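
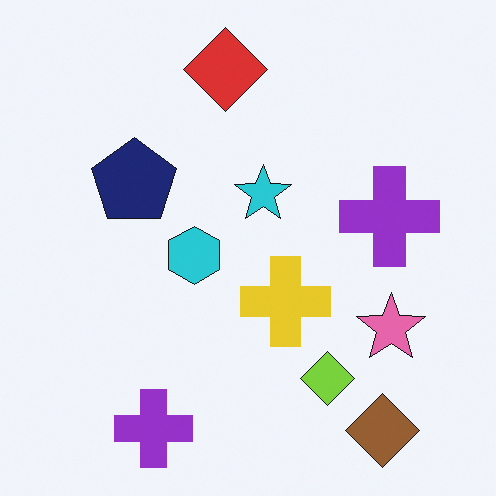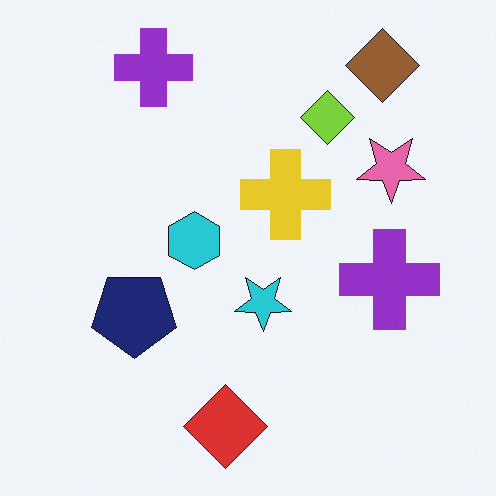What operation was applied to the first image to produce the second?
Flipped vertically (top ↔ bottom).

The brown diamond is in the bottom-right of the first image and the top-right of the second — shapes on opposite sides of the horizontal midline have swapped in a mirror flip.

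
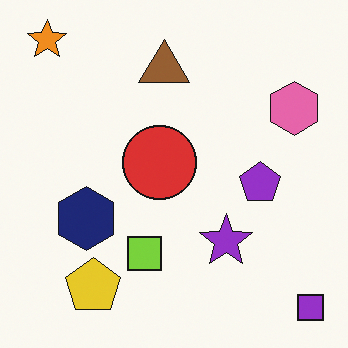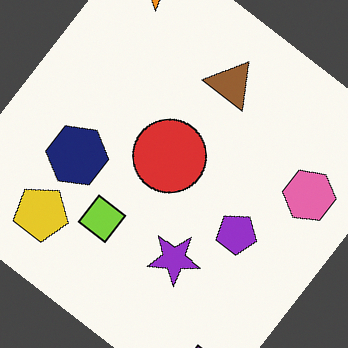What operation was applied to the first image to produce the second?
Rotated clockwise by a large amount — several tens of degrees.

Every shape is tilted by the same angle and the image corners show triangular fill wedges — a whole-image rotation by a non-right angle.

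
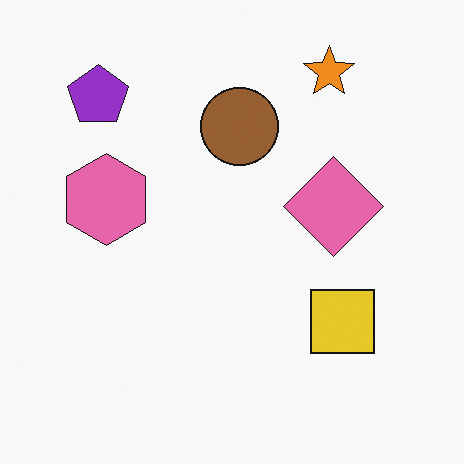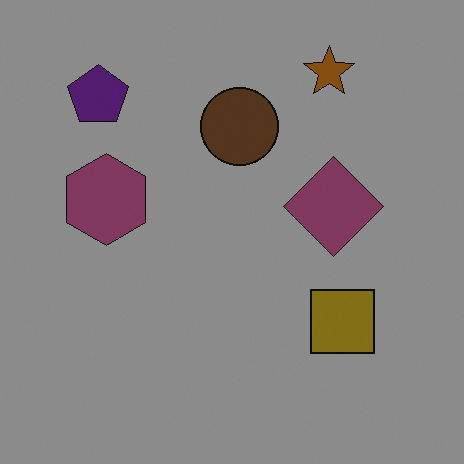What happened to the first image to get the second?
The second image is the first noticeably darkened.

Every pixel — background and shapes alike — is uniformly darkened.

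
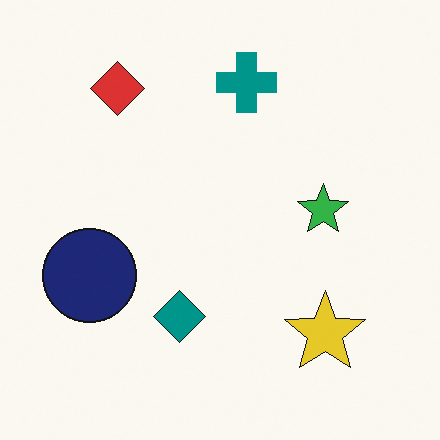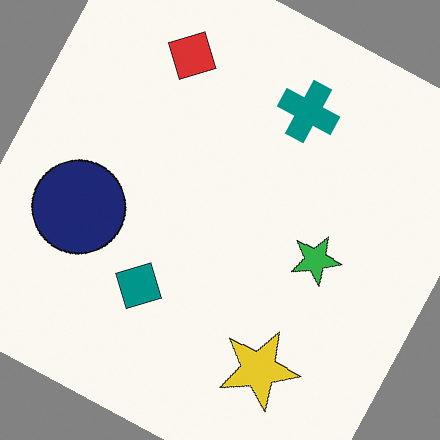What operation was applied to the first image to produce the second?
The transformation is: rotated clockwise by a clearly visible amount.

Every shape is tilted by the same angle and the image corners show triangular fill wedges — a whole-image rotation by a non-right angle.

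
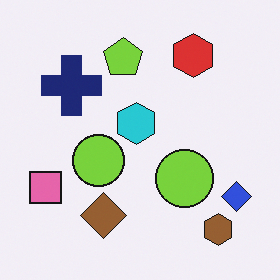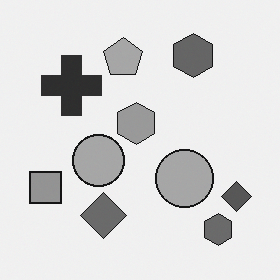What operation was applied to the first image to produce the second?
The image was converted to grayscale.

All color is removed — every shape is now a shade of grey.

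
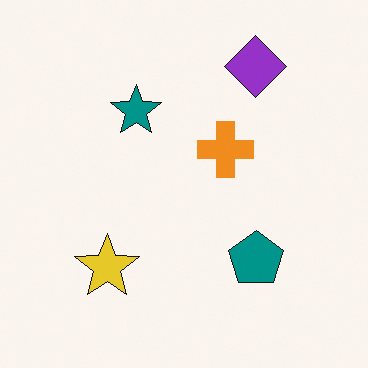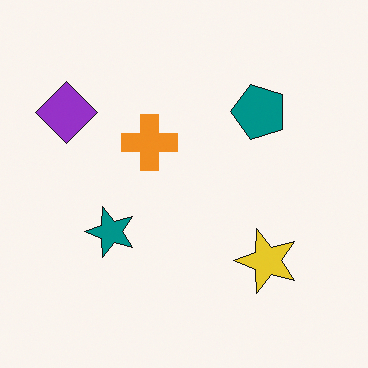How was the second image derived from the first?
It was rotated 90° counter-clockwise.

The purple diamond sits in the top-right of the first image and the top-left of the second — consistent with a whole-image 90° counter-clockwise rotation.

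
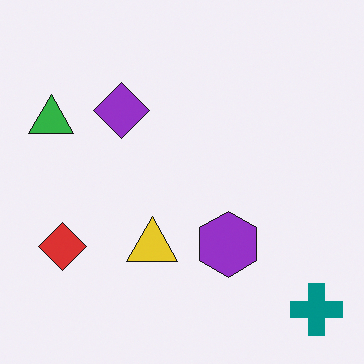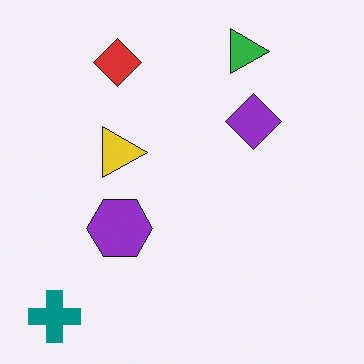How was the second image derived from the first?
This is the original image rotated 90° clockwise.

The teal cross sits in the bottom-right of the first image and the bottom-left of the second — consistent with a whole-image 90° clockwise rotation.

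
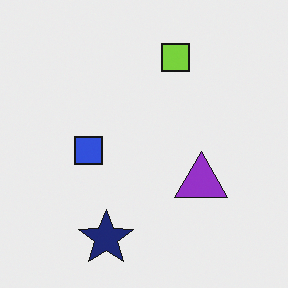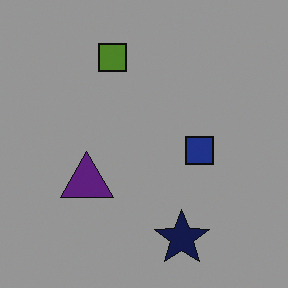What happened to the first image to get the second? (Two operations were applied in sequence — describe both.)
Substantially darkened, then flipped horizontally (left ↔ right).

Every pixel — background and shapes alike — is uniformly darkened. The purple triangle is in the right of the first image and the left of the second — shapes on opposite sides of the vertical midline have swapped in a mirror flip.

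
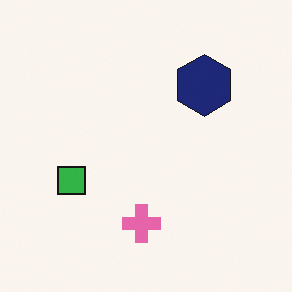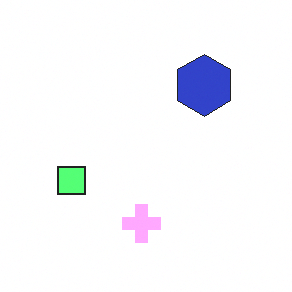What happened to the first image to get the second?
The second image is the first substantially brightened.

Every pixel — background and shapes alike — is uniformly brightened.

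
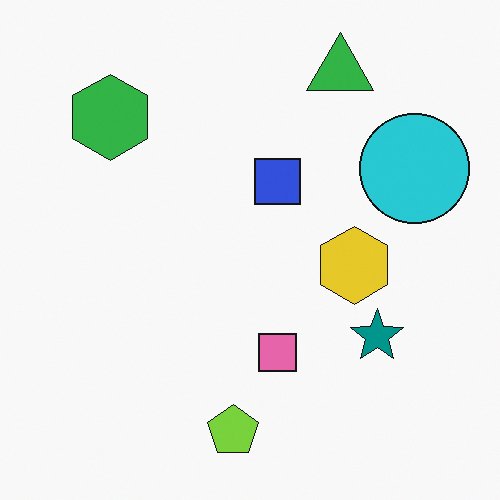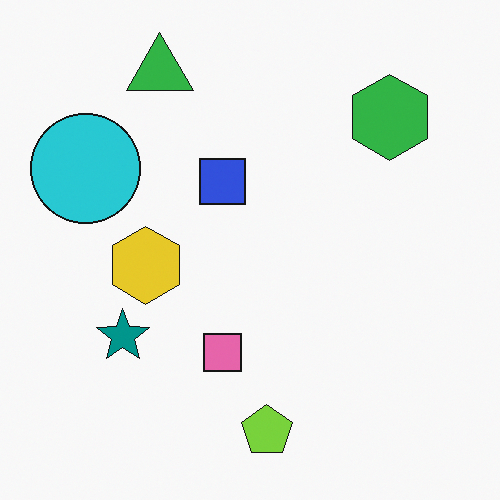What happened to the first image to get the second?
The image was flipped horizontally (left ↔ right).

The cyan circle is in the right of the first image and the left of the second — shapes on opposite sides of the vertical midline have swapped in a mirror flip.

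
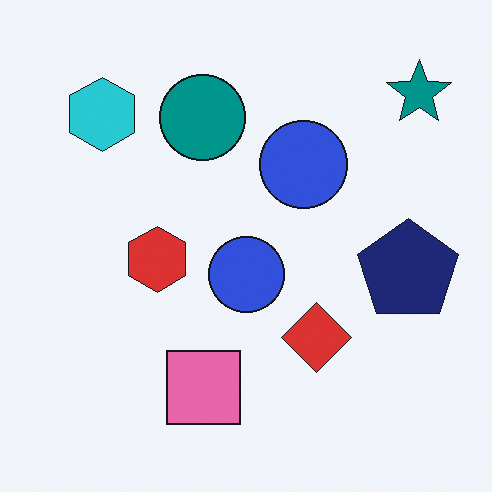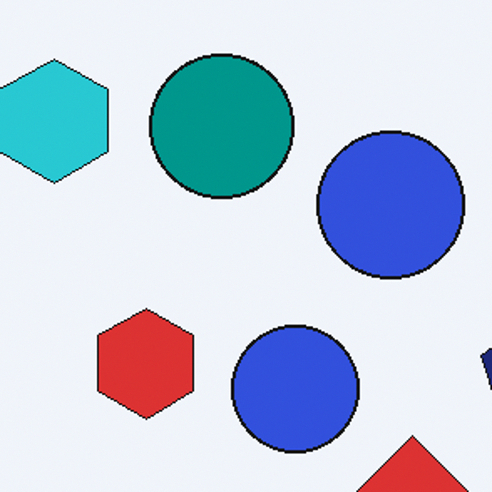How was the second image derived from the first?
The image was cropped to a noticeably smaller region and rescaled.

The visible shapes are larger and the field of view is narrower; shapes near the original edges may be partly or wholly outside the frame — a crop-and-rescale.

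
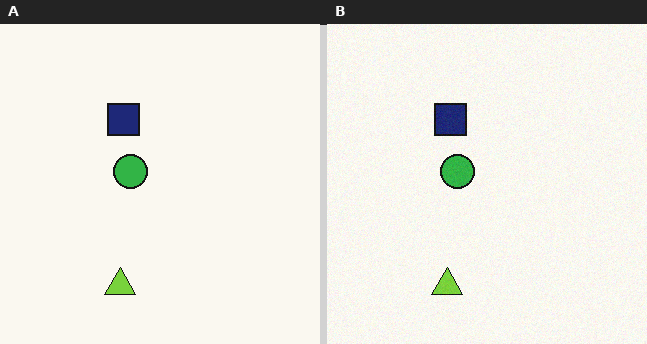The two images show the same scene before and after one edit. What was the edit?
The transformation is: degraded with light additive noise.

Random speckle covers the whole image, including the flat background.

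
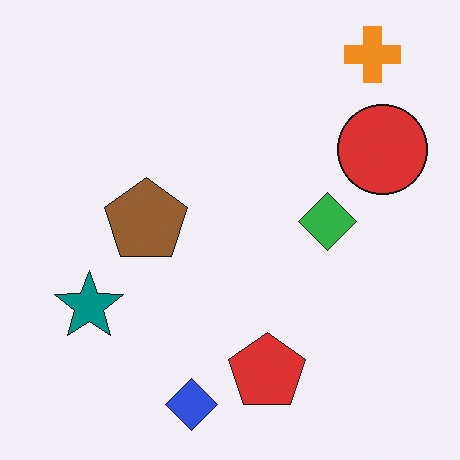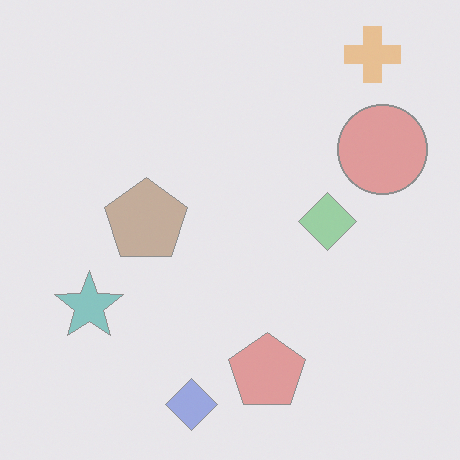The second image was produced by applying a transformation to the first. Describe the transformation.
The image was given much lower contrast.

Tones are pushed toward mid-grey across the whole image — a global contrast change.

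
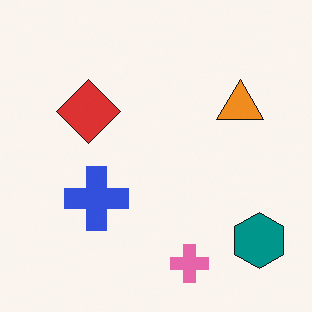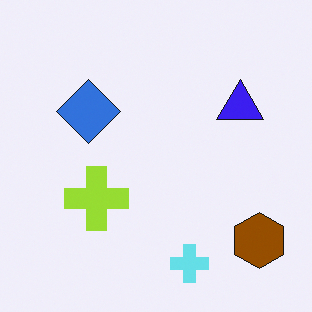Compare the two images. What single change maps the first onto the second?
The image was hue-shifted by a large amount.

Every shape's color has rotated by the same amount around the hue wheel — a uniform hue shift.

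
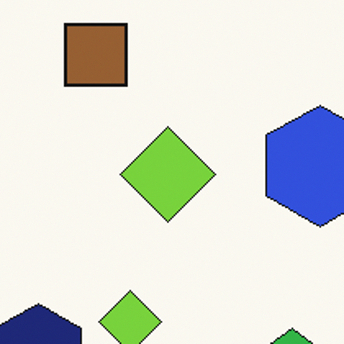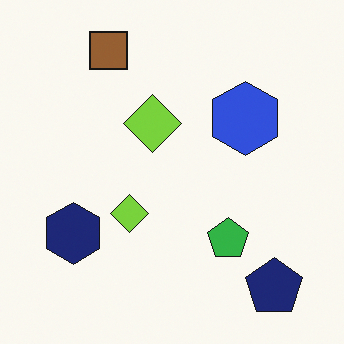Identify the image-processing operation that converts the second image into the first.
The first image is the second cropped tightly and scaled back up.

The visible shapes are larger and the field of view is narrower; shapes near the original edges may be partly or wholly outside the frame — a crop-and-rescale.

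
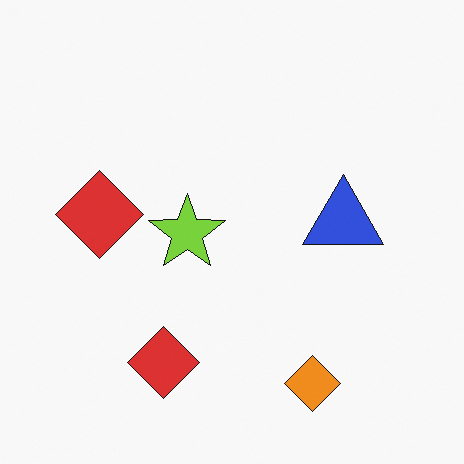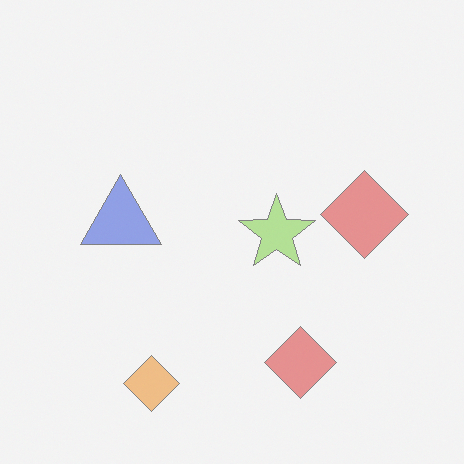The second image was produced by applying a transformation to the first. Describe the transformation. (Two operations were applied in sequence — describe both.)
This is the original image flipped horizontally (left ↔ right), then washed out (contrast reduced).

The blue triangle is in the right of the first image and the left of the second — shapes on opposite sides of the vertical midline have swapped in a mirror flip. Tones are pushed toward mid-grey across the whole image — a global contrast change.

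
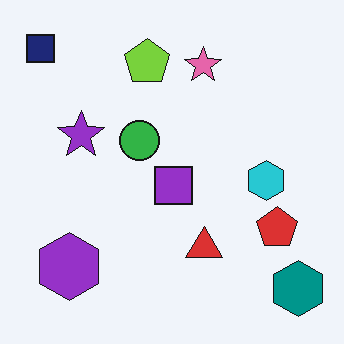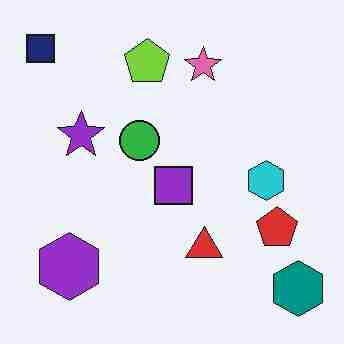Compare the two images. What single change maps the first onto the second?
This is the original image degraded with heavy JPEG compression.

Blocky 8×8 compression artifacts appear around shape edges and the flat background shows ringing — characteristic JPEG degradation.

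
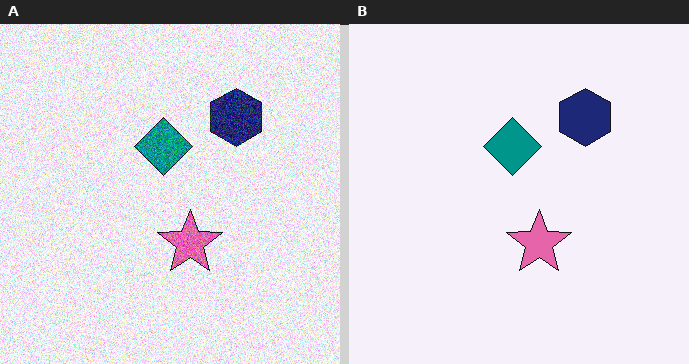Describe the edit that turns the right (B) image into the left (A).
The left (A) image is the right (B) degraded with a thick layer of grain.

Random speckle covers the whole image, including the flat background.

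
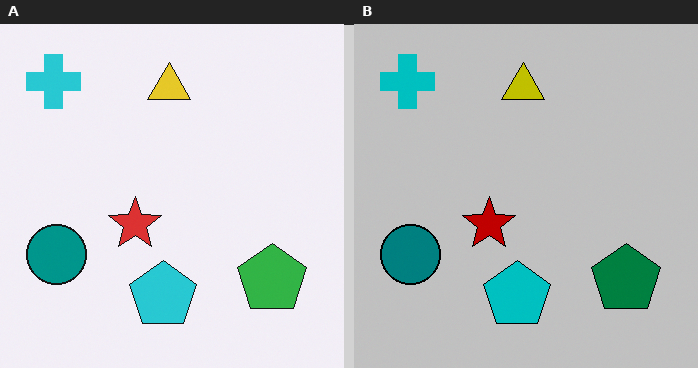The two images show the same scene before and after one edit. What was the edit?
The transformation is: aggressively posterized.

Each flat color has snapped to a coarser quantized level — most visibly, the near-white background has dropped to a flat grey.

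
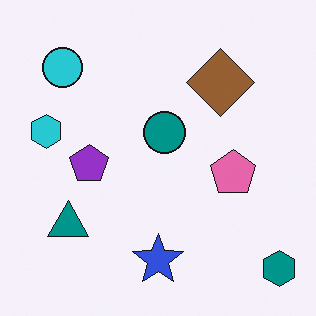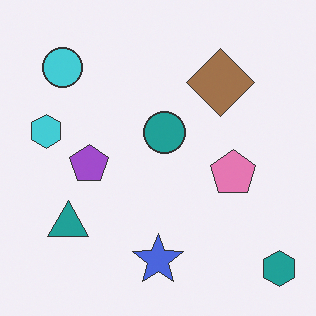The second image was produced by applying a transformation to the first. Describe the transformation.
The image was given slightly reduced contrast.

Tones are pushed toward mid-grey across the whole image — a global contrast change.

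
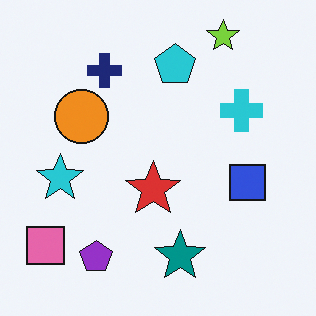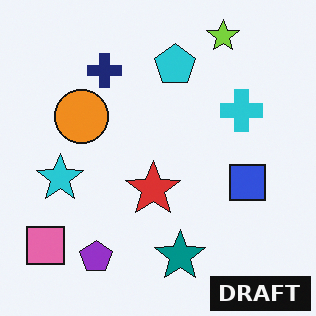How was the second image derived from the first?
It was watermarked with the text "DRAFT" in the lower-right corner.

A dark label reading "DRAFT" appears in the lower-right corner.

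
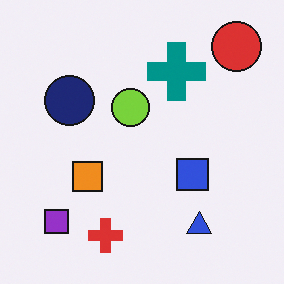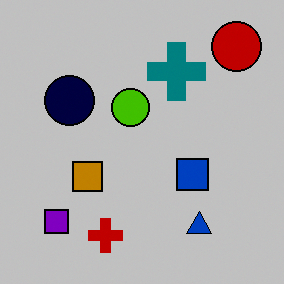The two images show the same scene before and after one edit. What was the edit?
This is the original image heavily posterized to just a handful of flat colors.

Each flat color has snapped to a coarser quantized level — most visibly, the near-white background has dropped to a flat grey.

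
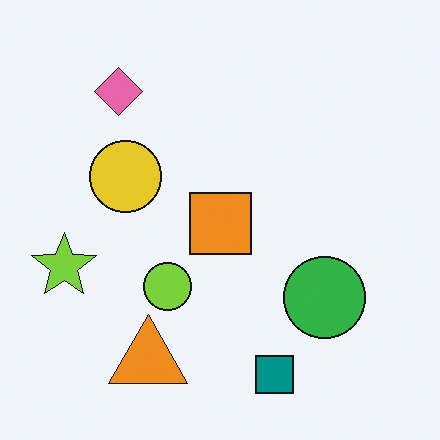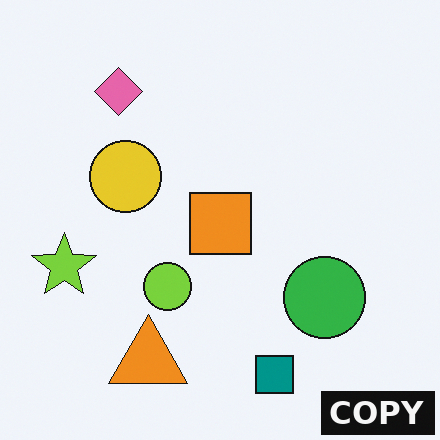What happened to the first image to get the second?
This is the original image watermarked with the text "COPY" in the lower-right corner.

A dark label reading "COPY" appears in the lower-right corner.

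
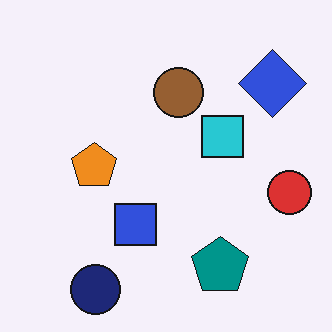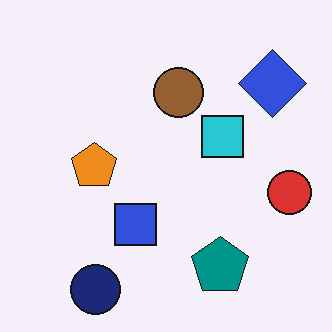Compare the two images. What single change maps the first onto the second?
This is the original image given moderate JPEG compression.

Blocky 8×8 compression artifacts appear around shape edges and the flat background shows ringing — characteristic JPEG degradation.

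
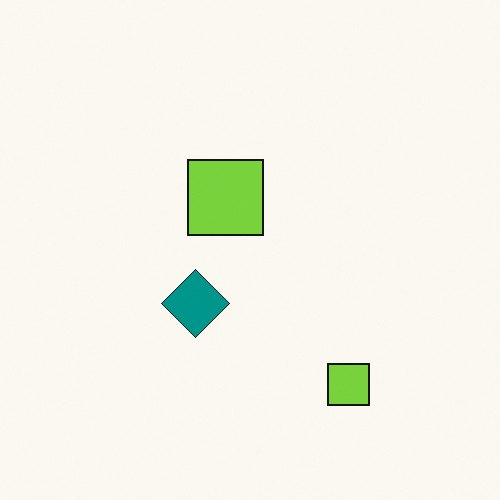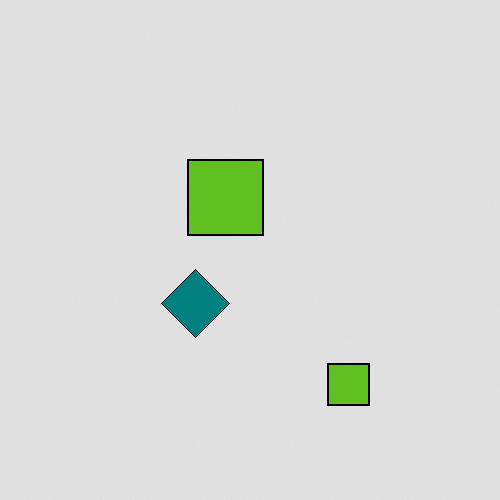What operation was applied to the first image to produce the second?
It was moderately posterized.

Each flat color has snapped to a coarser quantized level — most visibly, the near-white background has dropped to a flat grey.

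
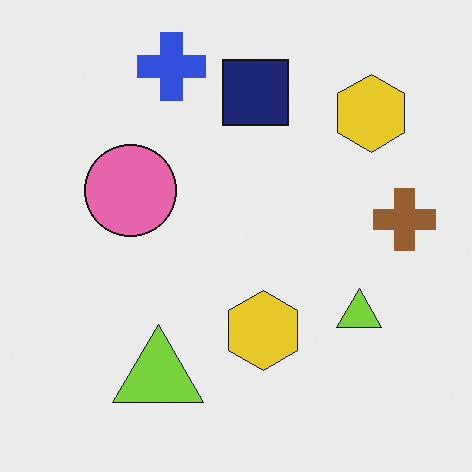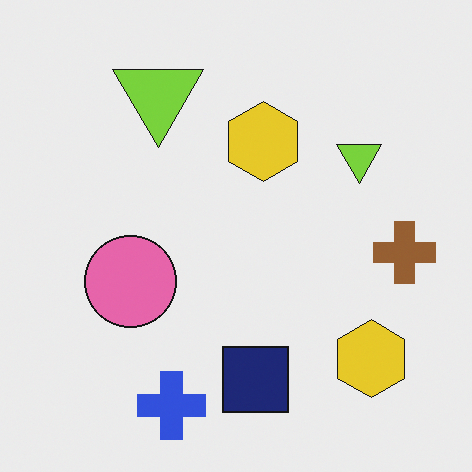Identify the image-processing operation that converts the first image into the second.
The transformation is: flipped vertically (top ↔ bottom).

The blue cross is in the top of the first image and the bottom of the second — shapes on opposite sides of the horizontal midline have swapped in a mirror flip.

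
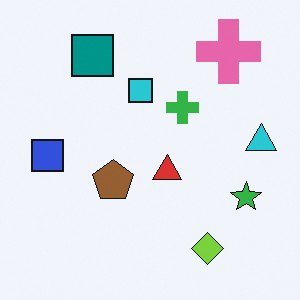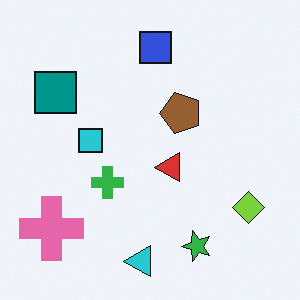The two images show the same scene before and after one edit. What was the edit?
The image was transposed (reflected across the top-left ↔ bottom-right diagonal).

Shapes have swapped their row and column positions — what was in the top-right is now in the bottom-left — a diagonal reflection.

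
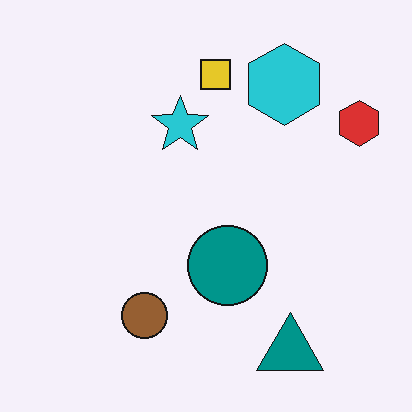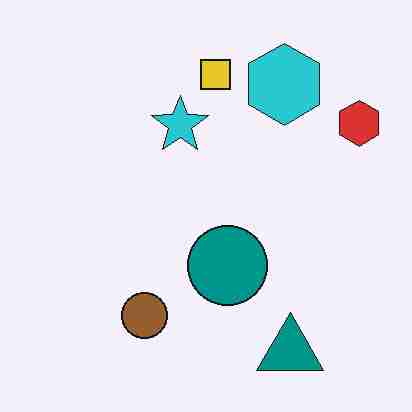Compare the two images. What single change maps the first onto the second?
The second image is the first degraded with heavy JPEG compression.

Blocky 8×8 compression artifacts appear around shape edges and the flat background shows ringing — characteristic JPEG degradation.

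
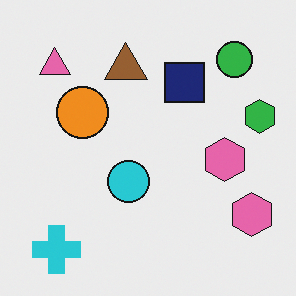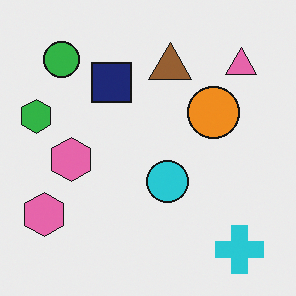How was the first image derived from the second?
Flipped horizontally (left ↔ right).

The green hexagon is in the left of the second image and the right of the first — shapes on opposite sides of the vertical midline have swapped in a mirror flip.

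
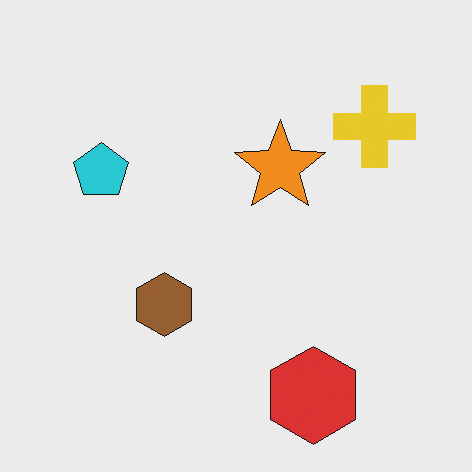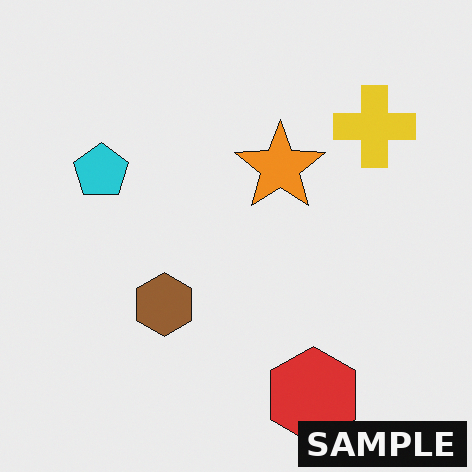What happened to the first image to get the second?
The second image is the first watermarked with the text "SAMPLE" in the lower-right corner.

A dark label reading "SAMPLE" appears in the lower-right corner.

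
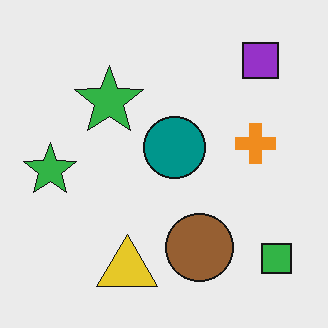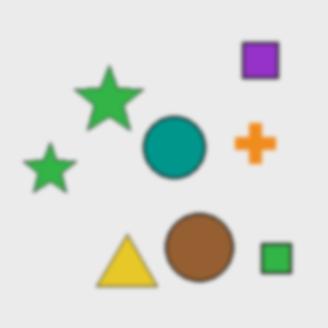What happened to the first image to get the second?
It was given a subtle gaussian blur.

Shape edges and outlines are uniformly softened across the whole image.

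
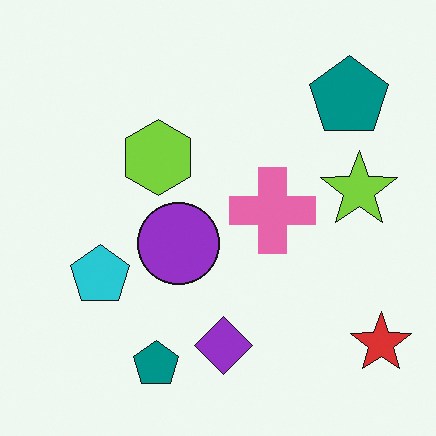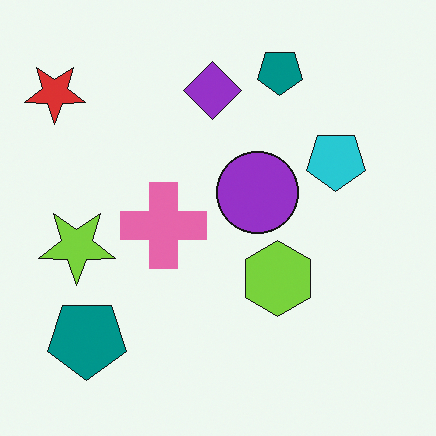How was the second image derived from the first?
It was rotated 180°.

The red star sits in the bottom-right of the first image and the top-left of the second — consistent with a whole-image 180° rotation.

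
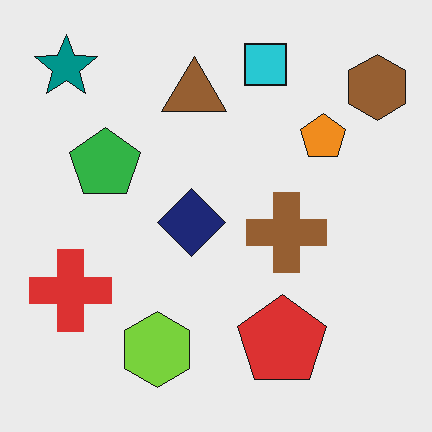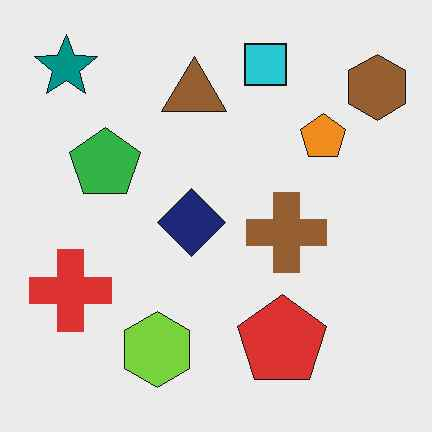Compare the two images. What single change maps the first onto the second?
The second image is the first JPEG-compressed with visible artifacts.

Blocky 8×8 compression artifacts appear around shape edges and the flat background shows ringing — characteristic JPEG degradation.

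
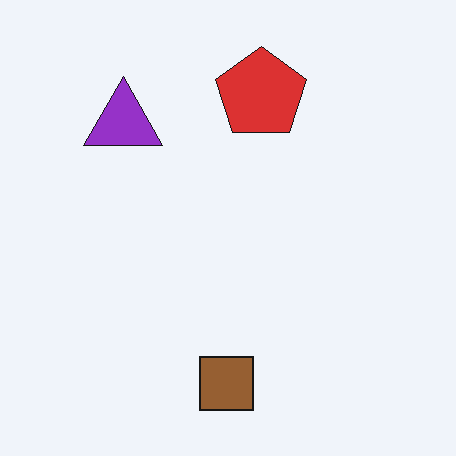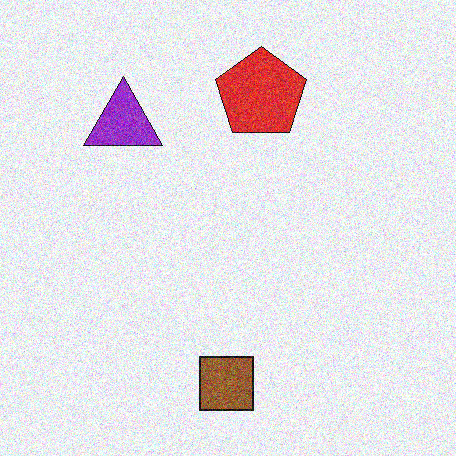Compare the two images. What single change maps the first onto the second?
The transformation is: degraded with heavy additive noise.

Random speckle covers the whole image, including the flat background.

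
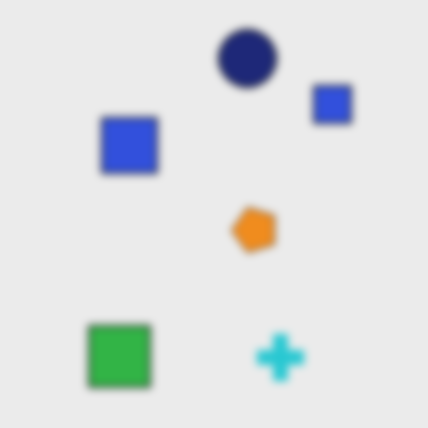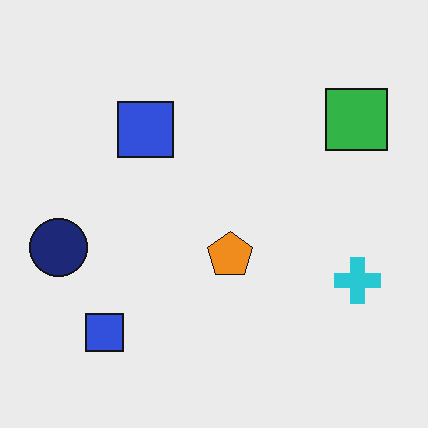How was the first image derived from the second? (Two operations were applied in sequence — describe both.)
The first image is the second transposed (reflected across the top-left ↔ bottom-right diagonal), then moderately blurred.

Shapes have swapped their row and column positions — what was in the top-right is now in the bottom-left — a diagonal reflection. Shape edges and outlines are uniformly softened across the whole image.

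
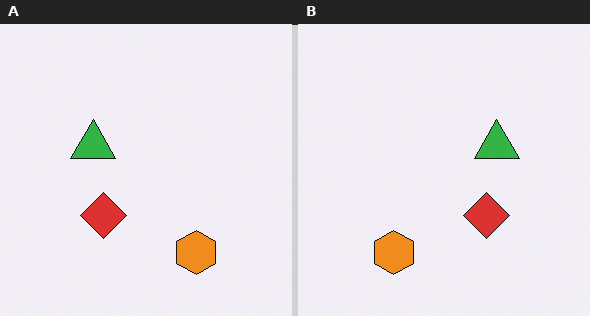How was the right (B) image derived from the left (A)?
The right (B) image is the left (A) flipped horizontally (left ↔ right).

The green triangle is in the left of the left (A) image and the right of the right (B) — shapes on opposite sides of the vertical midline have swapped in a mirror flip.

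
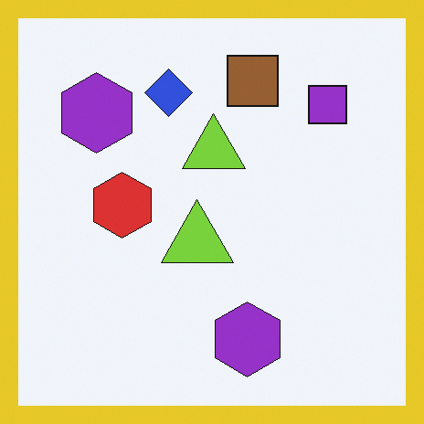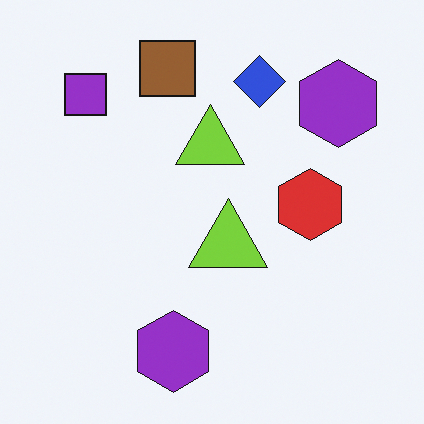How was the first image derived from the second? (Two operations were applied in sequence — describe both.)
The first image is the second flipped horizontally (left ↔ right), then framed with a yellow border.

The purple square is in the top-left of the second image and the top-right of the first — shapes on opposite sides of the vertical midline have swapped in a mirror flip. A solid yellow frame runs around the edge of the first image, with the content slightly shrunk inside it.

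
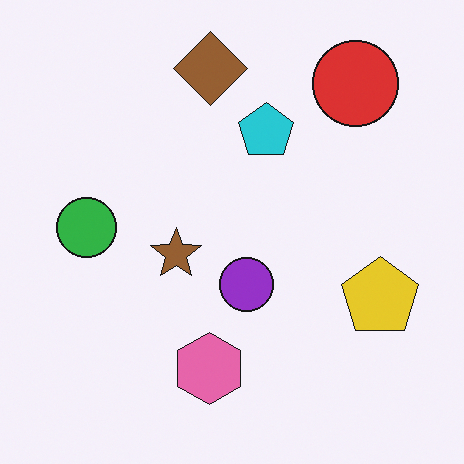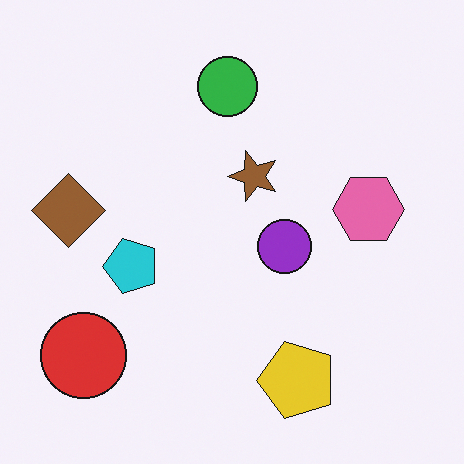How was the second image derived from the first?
It was transposed (reflected across the top-left ↔ bottom-right diagonal).

Shapes have swapped their row and column positions — what was in the top-right is now in the bottom-left — a diagonal reflection.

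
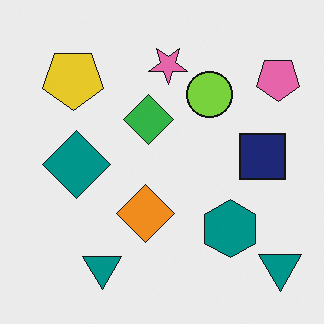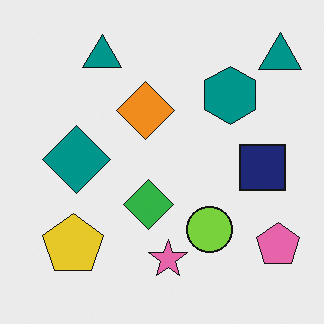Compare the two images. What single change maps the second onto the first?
It was flipped vertically (top ↔ bottom).

The pink star is in the bottom of the second image and the top of the first — shapes on opposite sides of the horizontal midline have swapped in a mirror flip.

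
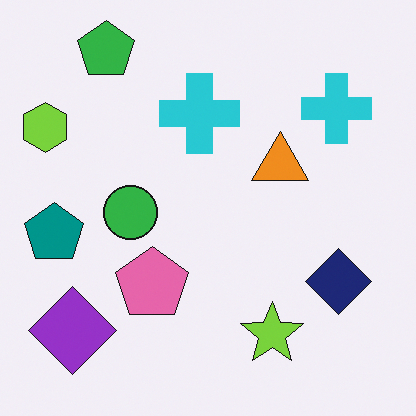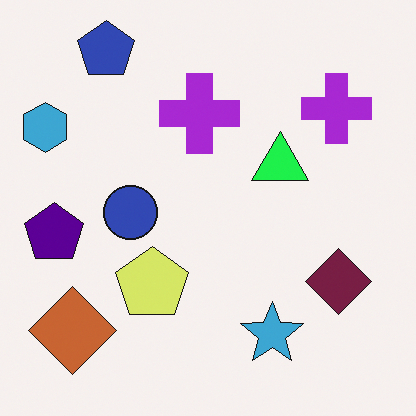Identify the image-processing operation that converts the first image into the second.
Hue-shifted through roughly a third of the color wheel.

Every shape's color has rotated by the same amount around the hue wheel — a uniform hue shift.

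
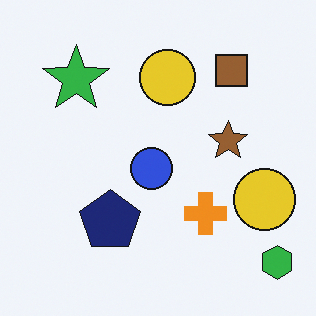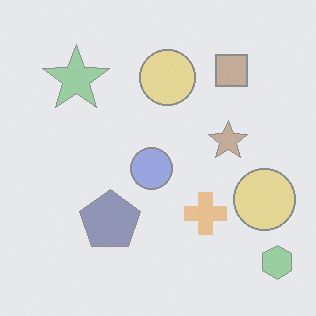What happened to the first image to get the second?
Washed out (contrast reduced).

Tones are pushed toward mid-grey across the whole image — a global contrast change.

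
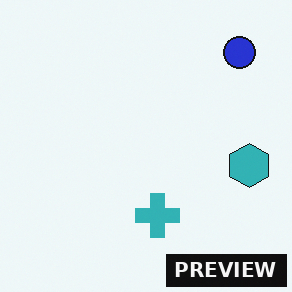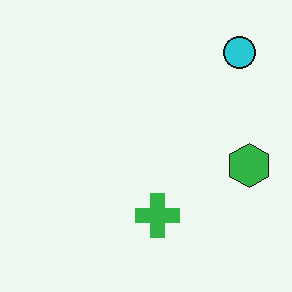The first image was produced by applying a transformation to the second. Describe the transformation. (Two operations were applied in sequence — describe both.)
The transformation is: hue-shifted by a small amount, then watermarked with the text "PREVIEW" in the lower-right corner.

Every shape's color has rotated by the same amount around the hue wheel — a uniform hue shift. A dark label reading "PREVIEW" appears in the lower-right corner.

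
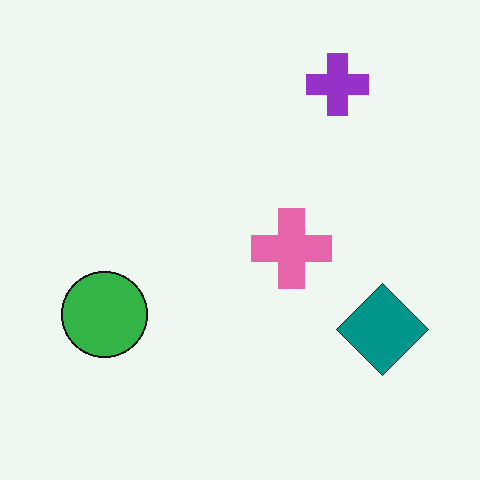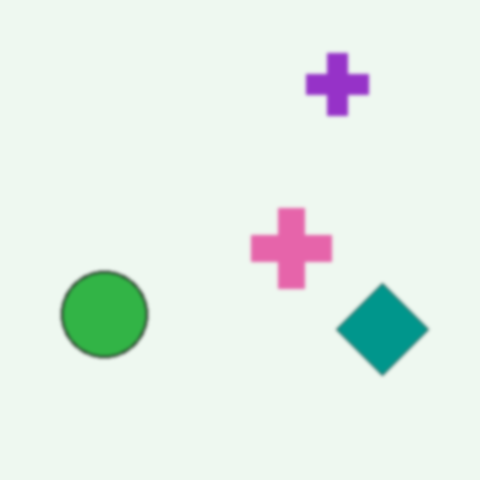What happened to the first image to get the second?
The second image is the first given a subtle gaussian blur.

Shape edges and outlines are uniformly softened across the whole image.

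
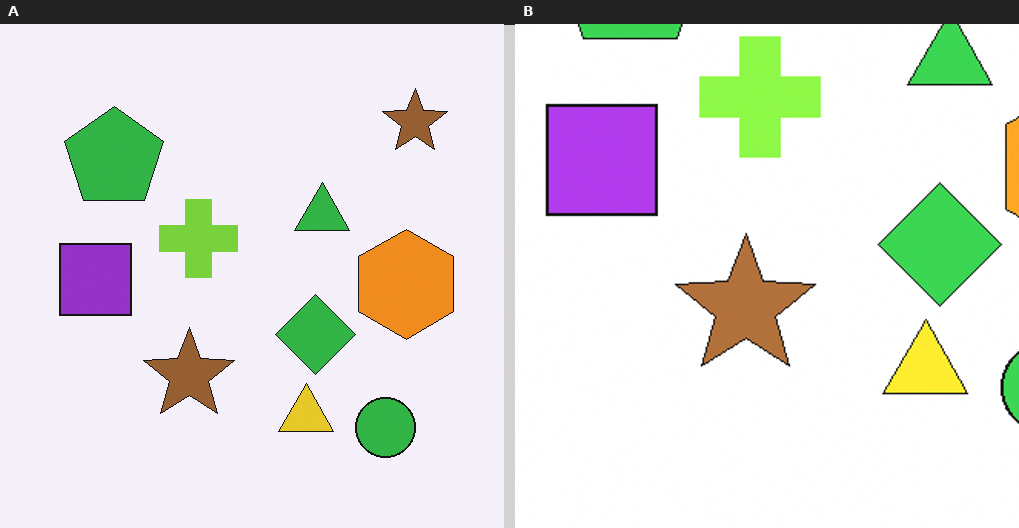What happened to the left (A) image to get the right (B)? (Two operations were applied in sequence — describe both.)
The transformation is: brightened a little, then cropped to a modestly smaller region and rescaled.

Every pixel — background and shapes alike — is uniformly brightened. The visible shapes are larger and the field of view is narrower; shapes near the original edges may be partly or wholly outside the frame — a crop-and-rescale.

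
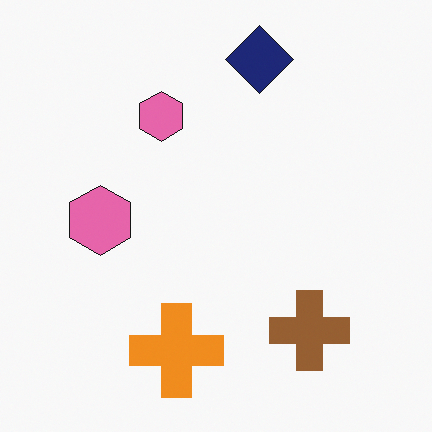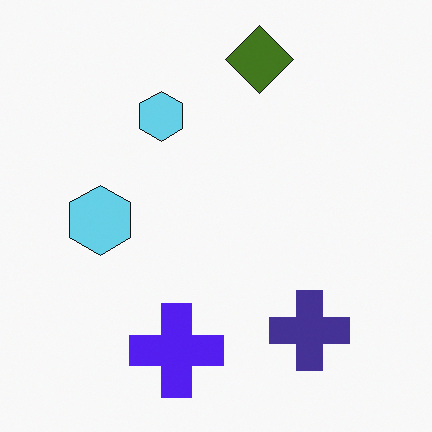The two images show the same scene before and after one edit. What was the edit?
It was hue-shifted by a large amount.

Every shape's color has rotated by the same amount around the hue wheel — a uniform hue shift.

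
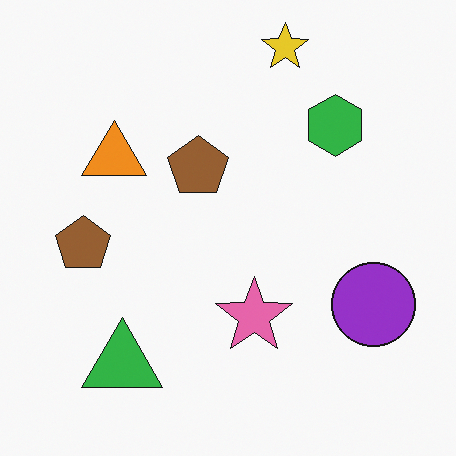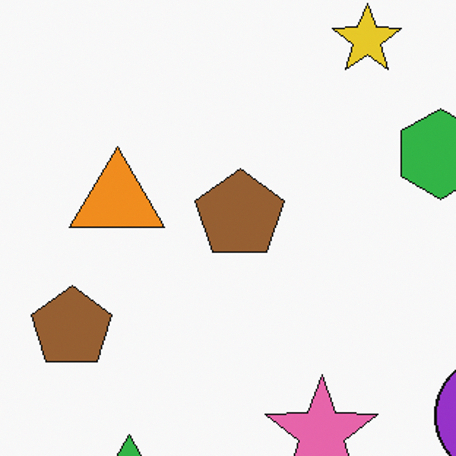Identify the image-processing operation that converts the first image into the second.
It was cropped to a modestly smaller region and rescaled.

The visible shapes are larger and the field of view is narrower; shapes near the original edges may be partly or wholly outside the frame — a crop-and-rescale.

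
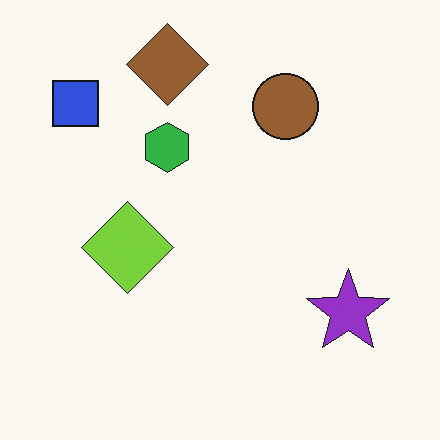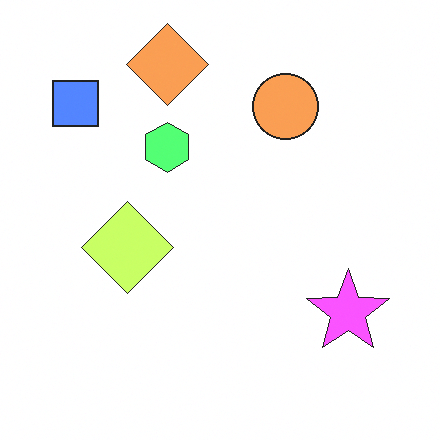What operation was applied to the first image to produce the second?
It was brightened a lot.

Every pixel — background and shapes alike — is uniformly brightened.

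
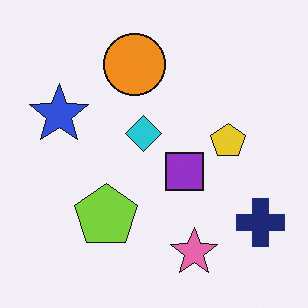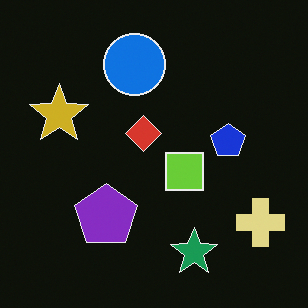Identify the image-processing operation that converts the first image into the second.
It was color-inverted (negative).

The light background has become dark and every shape's color is its complement — a photographic negative.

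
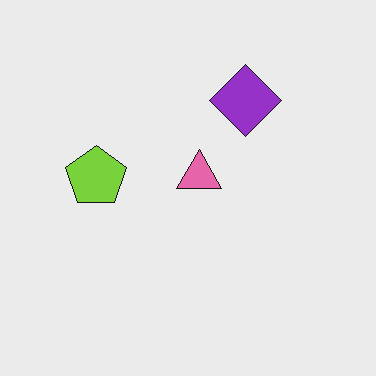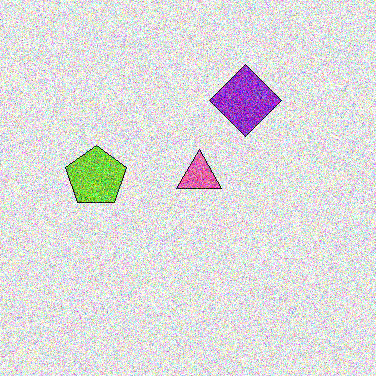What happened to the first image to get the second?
This is the original image degraded with heavy additive noise.

Random speckle covers the whole image, including the flat background.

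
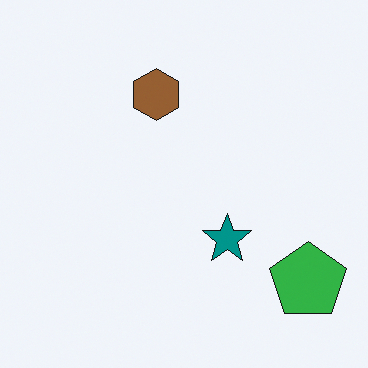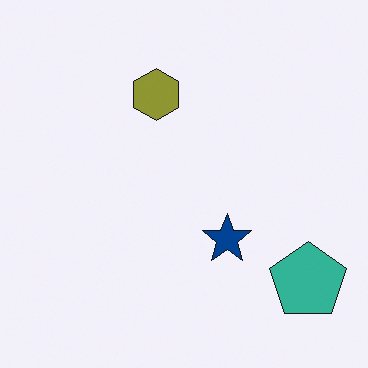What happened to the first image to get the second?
Hue-shifted slightly.

Every shape's color has rotated by the same amount around the hue wheel — a uniform hue shift.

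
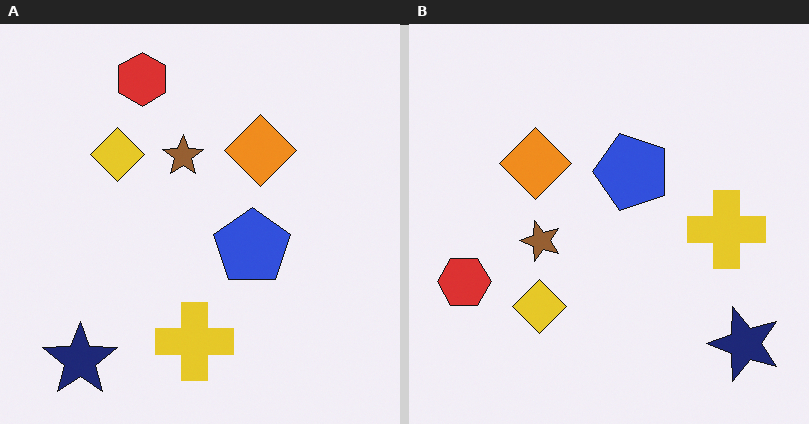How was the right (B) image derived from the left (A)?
The transformation is: rotated 90° counter-clockwise.

The navy star sits in the bottom-left of the left (A) image and the bottom-right of the right (B) — consistent with a whole-image 90° counter-clockwise rotation.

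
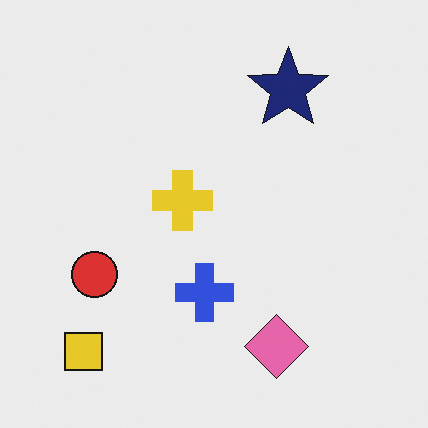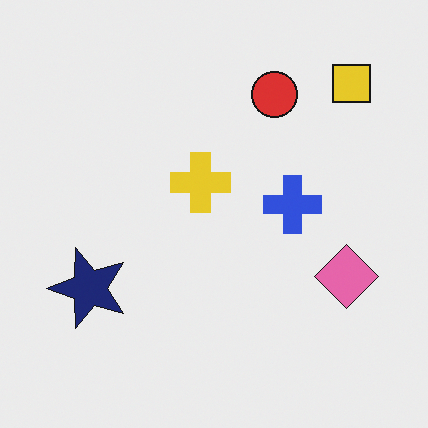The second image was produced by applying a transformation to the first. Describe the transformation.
It was transposed (reflected across the top-left ↔ bottom-right diagonal).

Shapes have swapped their row and column positions — what was in the top-right is now in the bottom-left — a diagonal reflection.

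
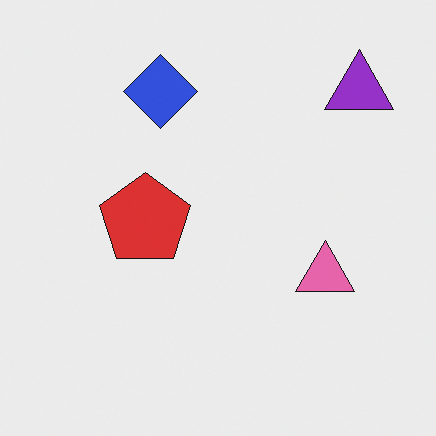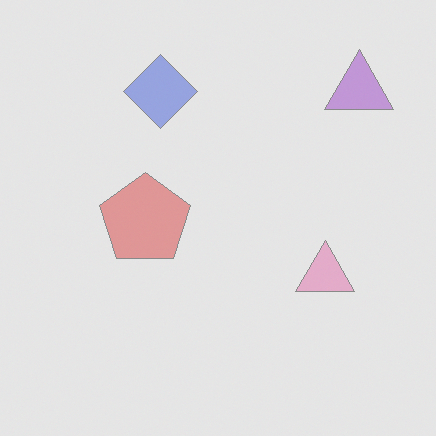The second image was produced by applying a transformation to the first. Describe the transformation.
The second image is the first given much lower contrast.

Tones are pushed toward mid-grey across the whole image — a global contrast change.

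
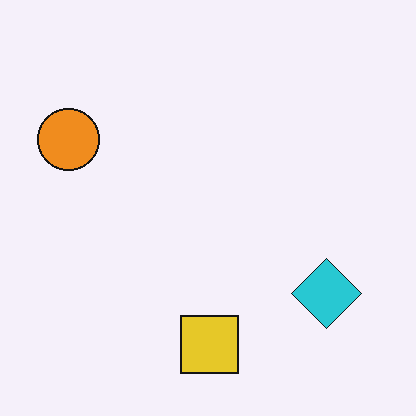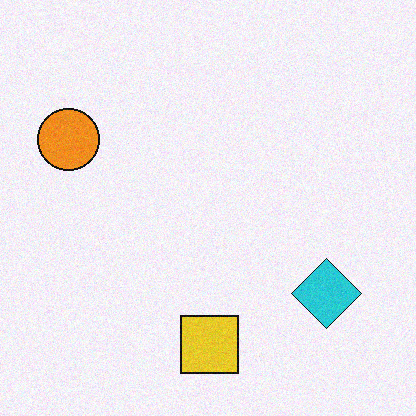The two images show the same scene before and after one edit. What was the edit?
The transformation is: degraded with a light layer of grain.

Random speckle covers the whole image, including the flat background.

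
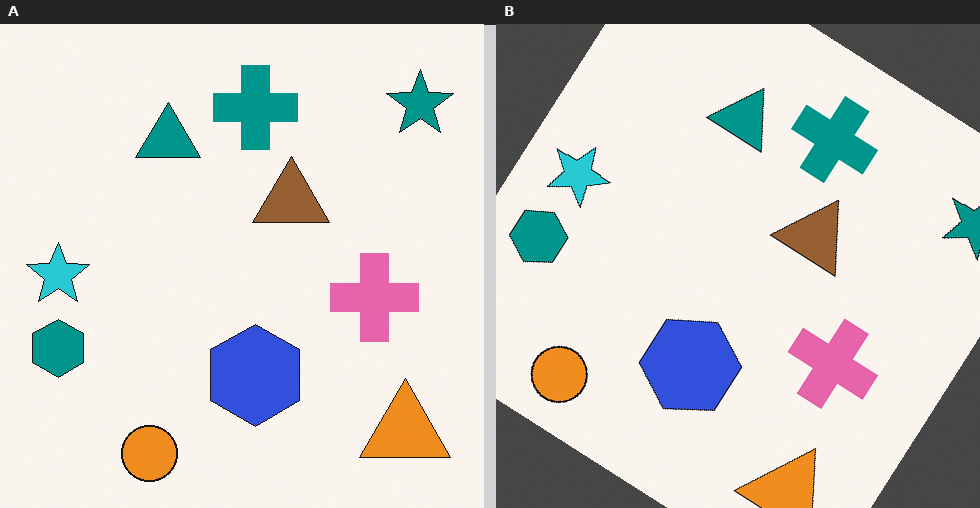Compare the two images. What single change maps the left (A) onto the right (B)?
The image was rotated clockwise by a large amount — several tens of degrees.

Every shape is tilted by the same angle and the image corners show triangular fill wedges — a whole-image rotation by a non-right angle.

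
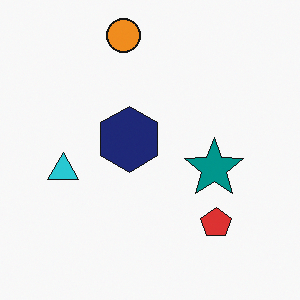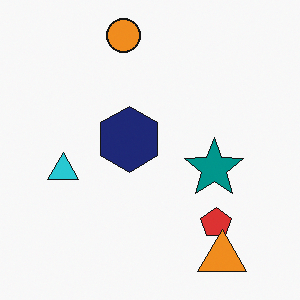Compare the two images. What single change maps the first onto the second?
The image was overlaid with an additional orange triangle.

An orange triangle appears in the second image that is absent from the first.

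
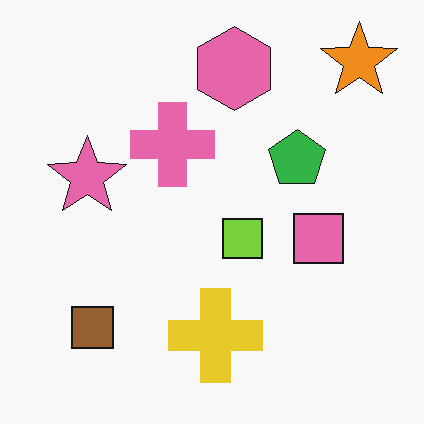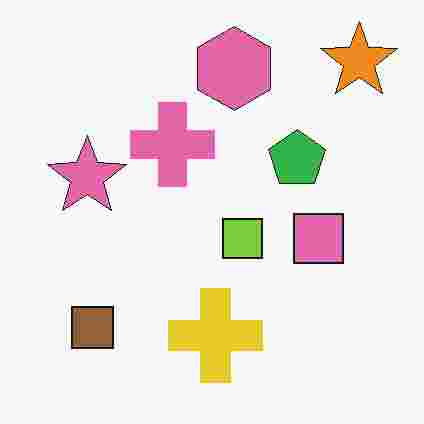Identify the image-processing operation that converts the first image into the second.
Heavily JPEG-compressed with obvious blocking artifacts.

Blocky 8×8 compression artifacts appear around shape edges and the flat background shows ringing — characteristic JPEG degradation.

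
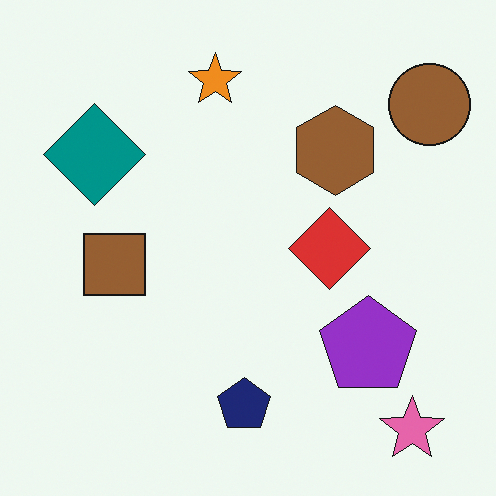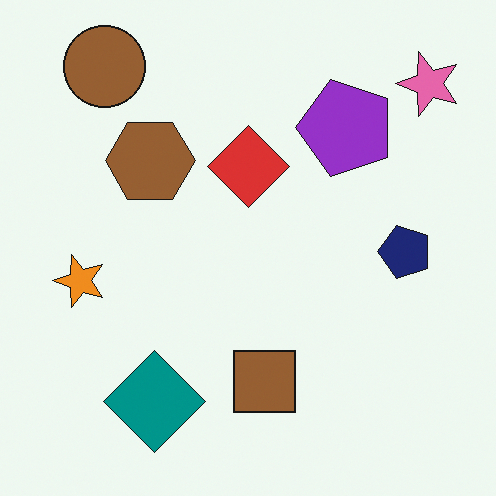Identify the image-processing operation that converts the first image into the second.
Rotated 90° counter-clockwise.

The pink star sits in the bottom-right of the first image and the top-right of the second — consistent with a whole-image 90° counter-clockwise rotation.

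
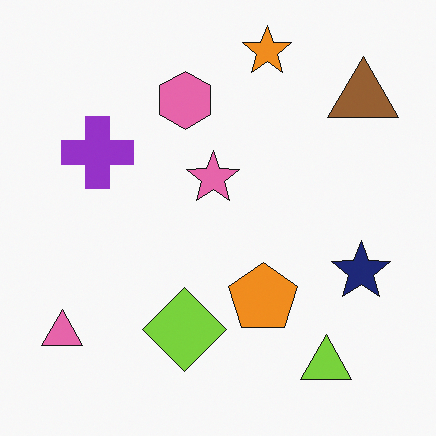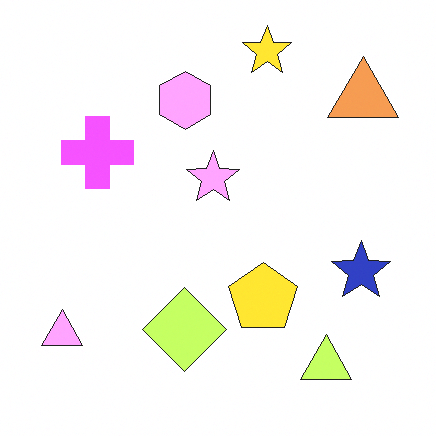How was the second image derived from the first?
Substantially brightened.

Every pixel — background and shapes alike — is uniformly brightened.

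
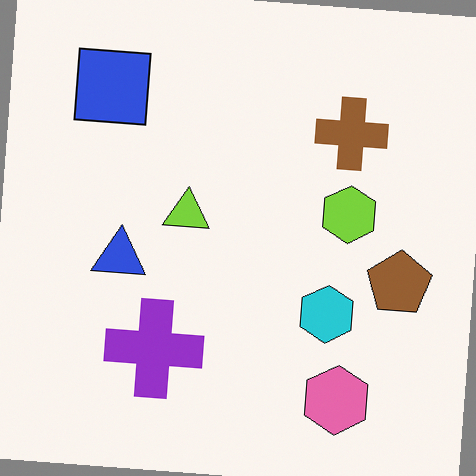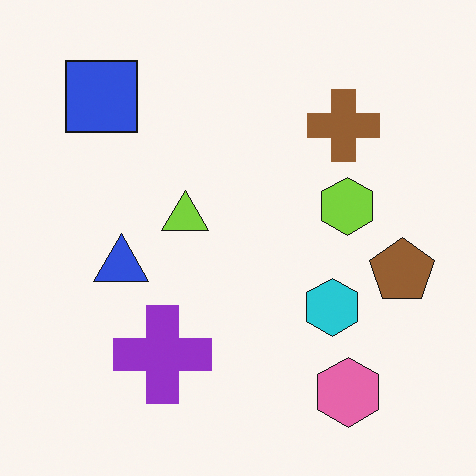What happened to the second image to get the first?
The transformation is: rotated clockwise by a few degrees.

Every shape is tilted by the same angle and the image corners show triangular fill wedges — a whole-image rotation by a non-right angle.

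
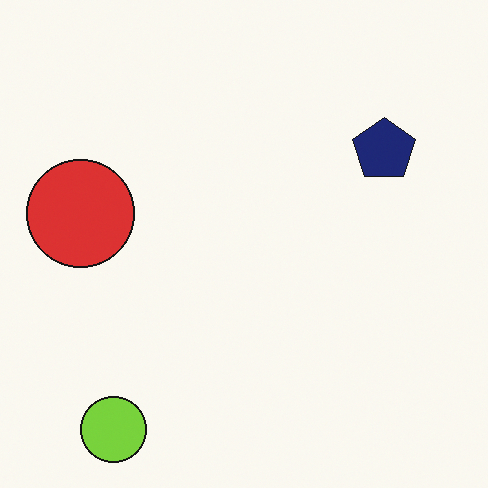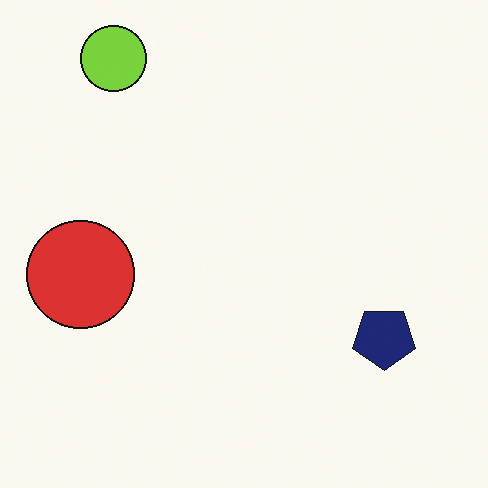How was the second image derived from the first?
This is the original image flipped vertically (top ↔ bottom).

The lime circle is in the bottom-left of the first image and the top-left of the second — shapes on opposite sides of the horizontal midline have swapped in a mirror flip.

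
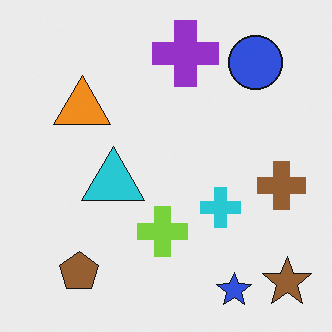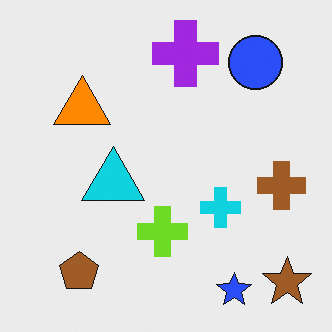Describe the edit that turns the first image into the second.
It was slightly oversaturated.

All colors are more vivid — a global saturation change.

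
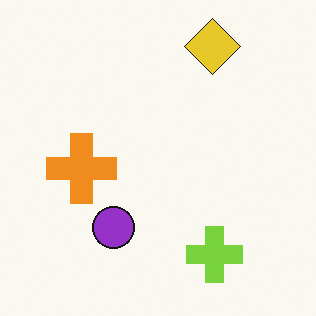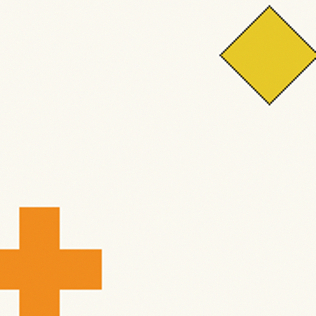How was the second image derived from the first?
It was cropped to a noticeably smaller region and rescaled.

The visible shapes are larger and the field of view is narrower; shapes near the original edges may be partly or wholly outside the frame — a crop-and-rescale.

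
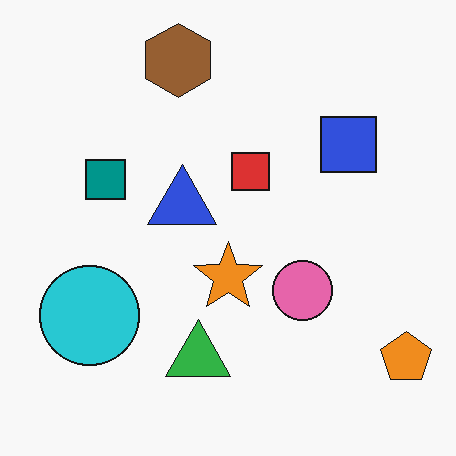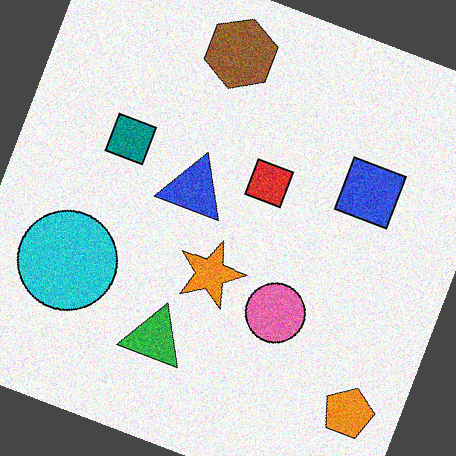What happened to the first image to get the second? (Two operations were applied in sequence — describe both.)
It was degraded with moderate additive noise, then rotated clockwise by a clearly visible amount.

Random speckle covers the whole image, including the flat background. Every shape is tilted by the same angle and the image corners show triangular fill wedges — a whole-image rotation by a non-right angle.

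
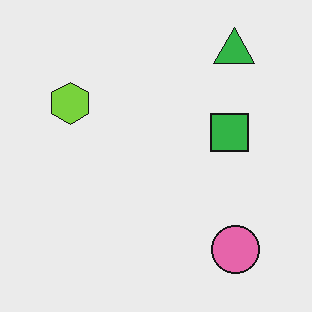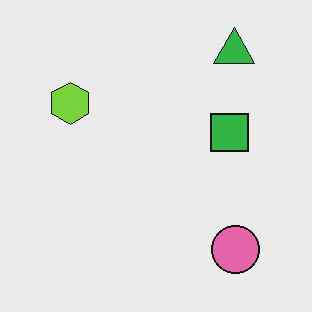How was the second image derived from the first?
The transformation is: given moderate JPEG compression.

Blocky 8×8 compression artifacts appear around shape edges and the flat background shows ringing — characteristic JPEG degradation.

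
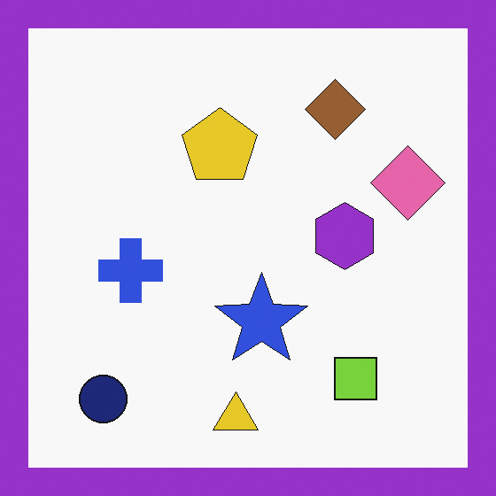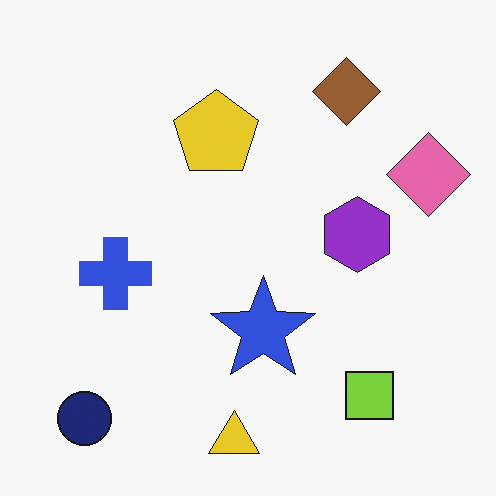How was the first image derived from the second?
This is the original image framed with a purple border.

A solid purple frame runs around the edge of the first image, with the content slightly shrunk inside it.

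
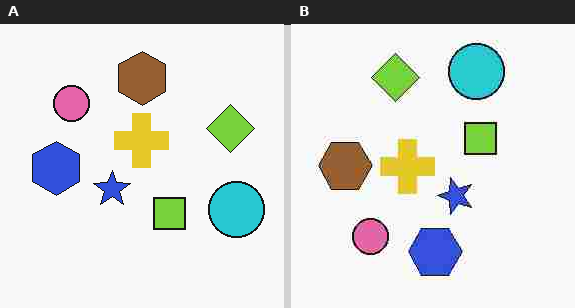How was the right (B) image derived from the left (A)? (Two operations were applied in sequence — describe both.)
This is the original image rotated 90° counter-clockwise, then heavily JPEG-compressed with obvious blocking artifacts.

The cyan circle sits in the right of the left (A) image and the top of the right (B) — consistent with a whole-image 90° counter-clockwise rotation. Blocky 8×8 compression artifacts appear around shape edges and the flat background shows ringing — characteristic JPEG degradation.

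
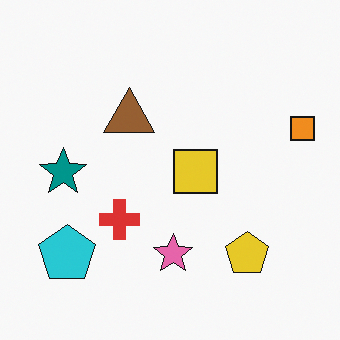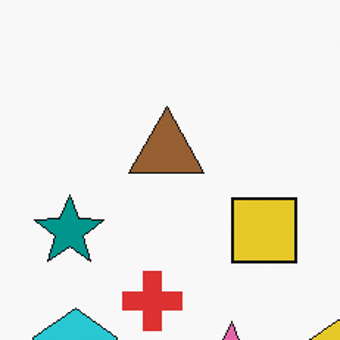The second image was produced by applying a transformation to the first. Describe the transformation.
The second image is the first cropped slightly and scaled back up.

The visible shapes are larger and the field of view is narrower; shapes near the original edges may be partly or wholly outside the frame — a crop-and-rescale.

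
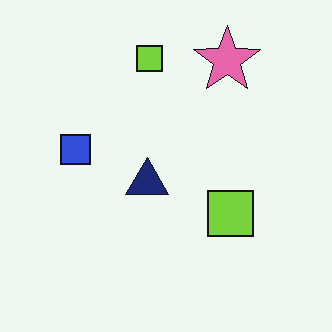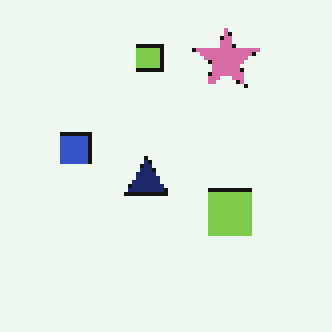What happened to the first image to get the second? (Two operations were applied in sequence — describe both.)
The second image is the first slightly desaturated, then mildly pixelated.

All colors are more muted and greyish — a global saturation change. Shapes are reduced to large square blocks; fine edges and outlines are lost — a downscale-then-upscale (mosaic) effect.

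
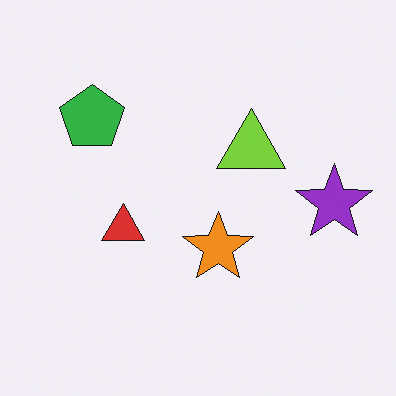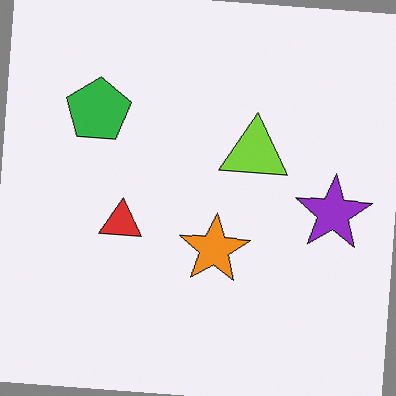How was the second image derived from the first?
Rotated clockwise by a small amount.

Every shape is tilted by the same angle and the image corners show triangular fill wedges — a whole-image rotation by a non-right angle.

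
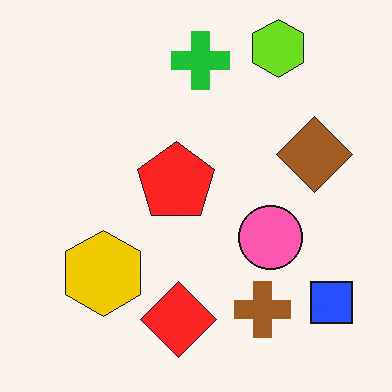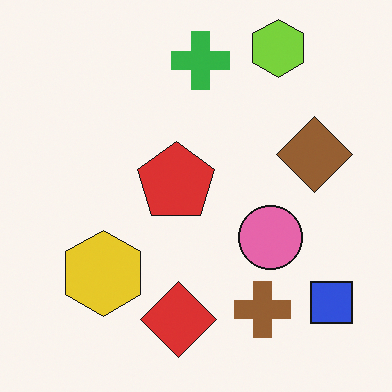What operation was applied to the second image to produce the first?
Slightly oversaturated.

All colors are more vivid — a global saturation change.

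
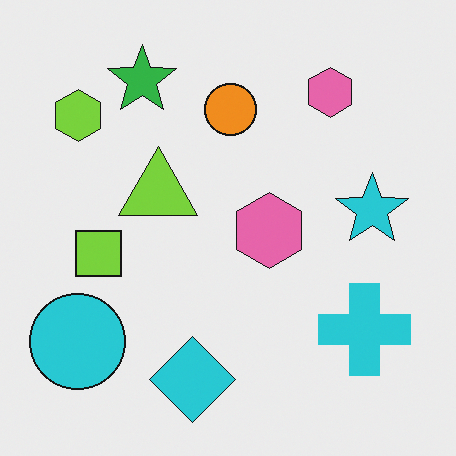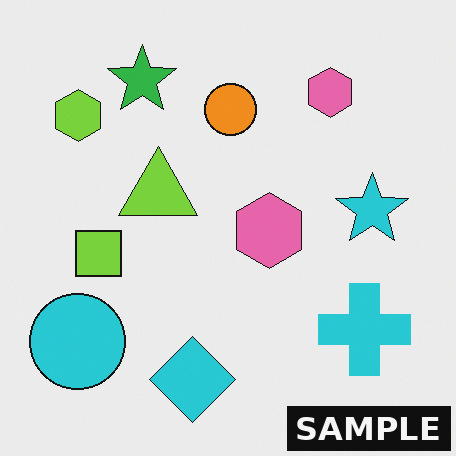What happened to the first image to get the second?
Watermarked with the text "SAMPLE" in the lower-right corner.

A dark label reading "SAMPLE" appears in the lower-right corner.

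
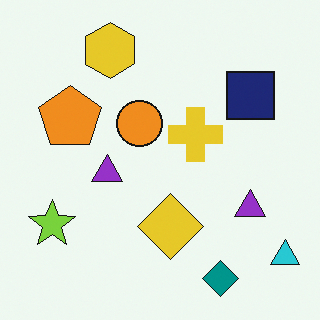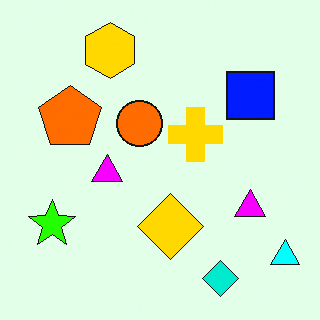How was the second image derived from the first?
The transformation is: made much more vivid (saturation change).

All colors are more vivid — a global saturation change.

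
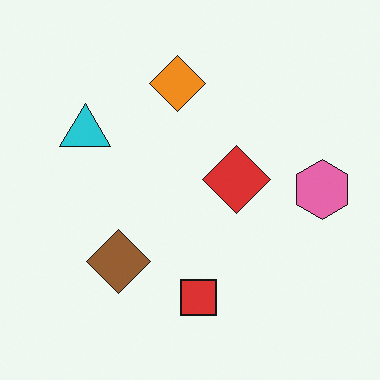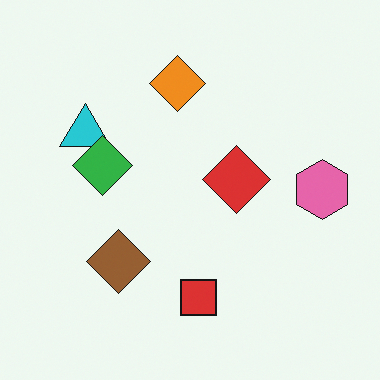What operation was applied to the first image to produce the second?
It was overlaid with an additional green diamond.

A green diamond appears in the second image that is absent from the first.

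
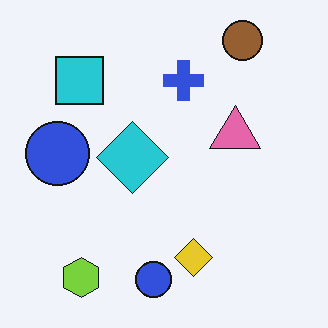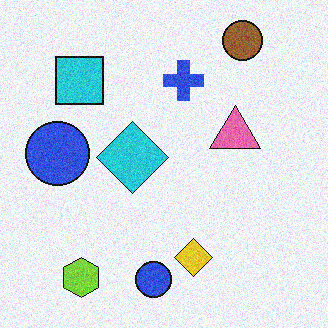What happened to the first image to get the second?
This is the original image degraded with visible gaussian noise.

Random speckle covers the whole image, including the flat background.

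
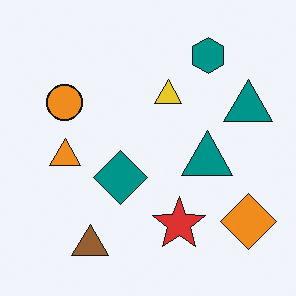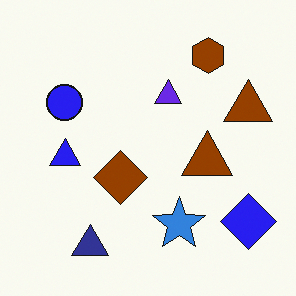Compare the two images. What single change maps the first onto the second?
The second image is the first hue-shifted by a large amount.

Every shape's color has rotated by the same amount around the hue wheel — a uniform hue shift.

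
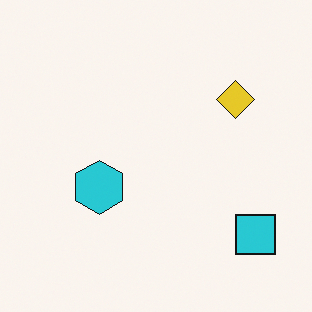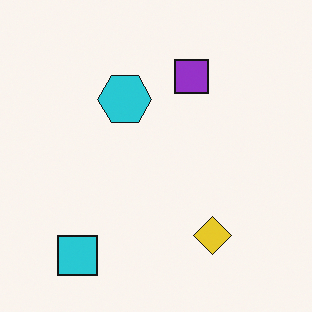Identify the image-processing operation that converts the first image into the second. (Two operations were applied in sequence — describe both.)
This is the original image rotated 90° clockwise, then overlaid with an additional purple square.

The cyan square sits in the bottom-right of the first image and the bottom-left of the second — consistent with a whole-image 90° clockwise rotation. A purple square appears in the second image that is absent from the first.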